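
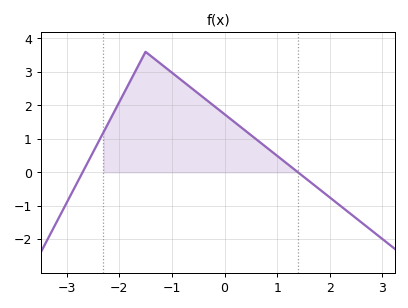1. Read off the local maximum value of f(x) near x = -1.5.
3.6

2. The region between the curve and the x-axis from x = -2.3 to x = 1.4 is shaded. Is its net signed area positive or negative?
positive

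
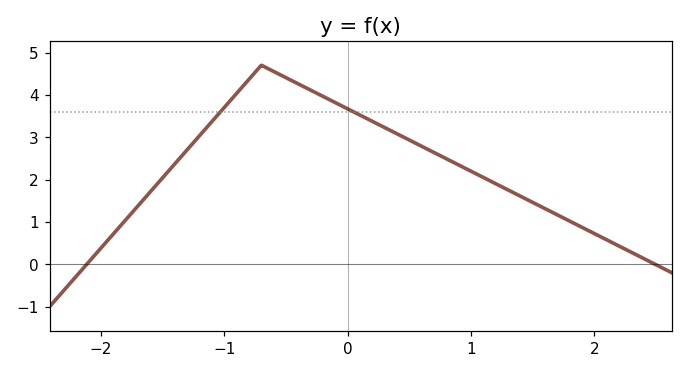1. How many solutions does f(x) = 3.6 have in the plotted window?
2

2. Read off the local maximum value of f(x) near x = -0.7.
4.7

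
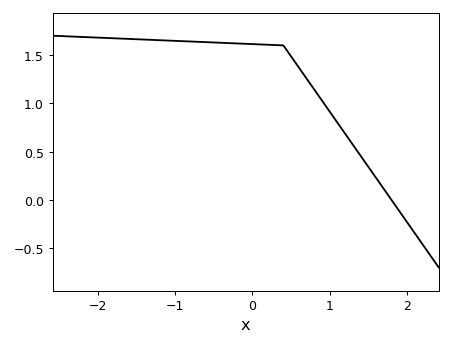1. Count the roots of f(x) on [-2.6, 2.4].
1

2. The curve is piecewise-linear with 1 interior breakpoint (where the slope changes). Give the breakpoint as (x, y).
(0.4, 1.6)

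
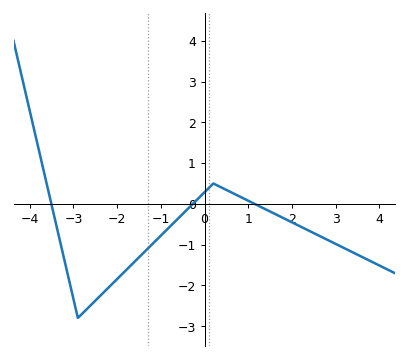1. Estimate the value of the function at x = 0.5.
0.341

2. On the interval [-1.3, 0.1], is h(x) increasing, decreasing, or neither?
increasing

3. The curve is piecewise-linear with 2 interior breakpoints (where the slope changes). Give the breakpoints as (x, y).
(-2.9, -2.8); (0.2, 0.5)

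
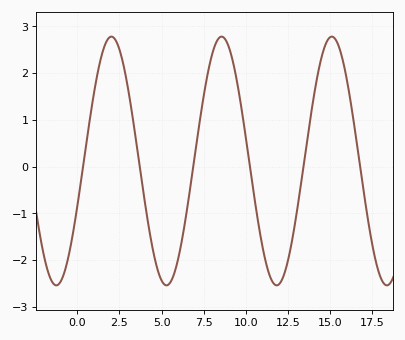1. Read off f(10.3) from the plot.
-0.126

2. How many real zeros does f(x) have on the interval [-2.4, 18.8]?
6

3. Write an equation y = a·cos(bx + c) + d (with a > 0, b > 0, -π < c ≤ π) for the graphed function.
y = 2.66cos(0.96x - 1.94) + 0.12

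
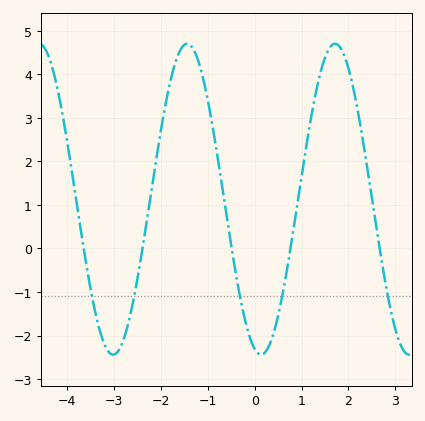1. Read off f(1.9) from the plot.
4.46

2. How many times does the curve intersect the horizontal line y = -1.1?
5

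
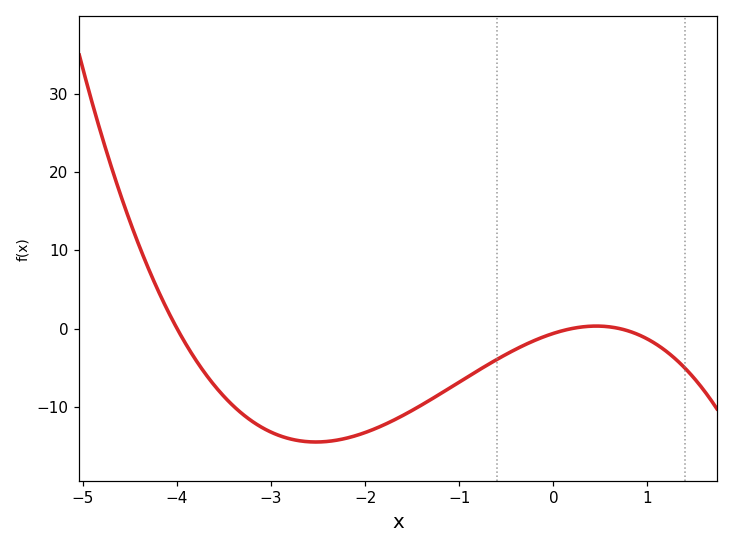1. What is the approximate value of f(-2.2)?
-14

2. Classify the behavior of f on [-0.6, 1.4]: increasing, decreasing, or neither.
neither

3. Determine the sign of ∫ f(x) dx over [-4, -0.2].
negative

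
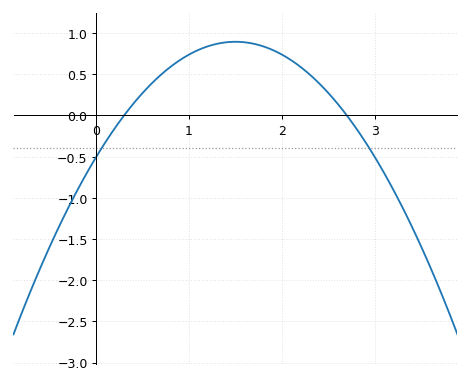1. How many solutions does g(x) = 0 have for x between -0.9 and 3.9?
2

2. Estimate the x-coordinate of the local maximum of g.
1.5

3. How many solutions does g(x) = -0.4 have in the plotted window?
2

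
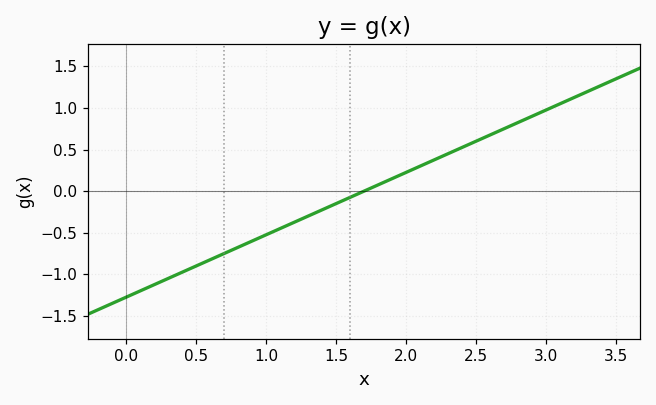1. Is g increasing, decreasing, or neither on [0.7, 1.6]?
increasing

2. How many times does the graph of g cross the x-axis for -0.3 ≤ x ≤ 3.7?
1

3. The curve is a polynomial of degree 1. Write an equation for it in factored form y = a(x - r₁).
y = 0.75(x - 1.7)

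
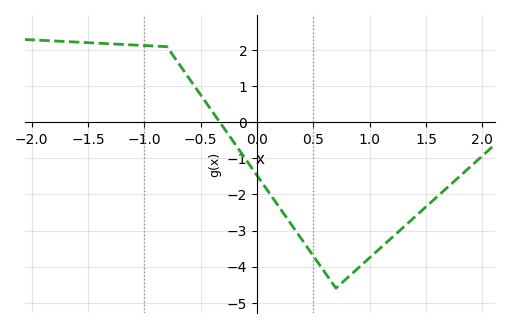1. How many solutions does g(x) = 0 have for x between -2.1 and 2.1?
1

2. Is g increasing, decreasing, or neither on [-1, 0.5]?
decreasing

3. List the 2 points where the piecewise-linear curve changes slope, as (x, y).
(-0.8, 2.1); (0.7, -4.6)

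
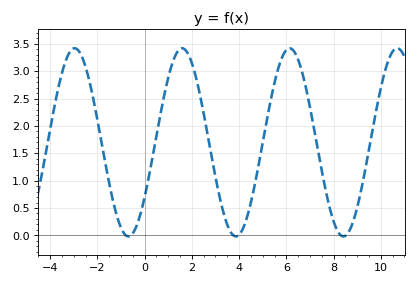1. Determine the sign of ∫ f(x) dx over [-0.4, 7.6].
positive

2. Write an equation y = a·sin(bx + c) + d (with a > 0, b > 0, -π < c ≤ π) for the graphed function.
y = 1.72sin(1.38x - 0.62) + 1.7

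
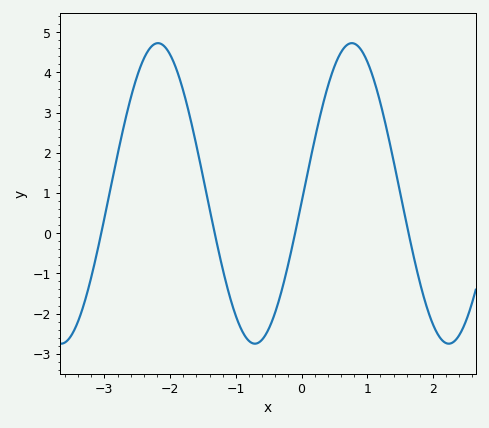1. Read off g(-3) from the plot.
0.369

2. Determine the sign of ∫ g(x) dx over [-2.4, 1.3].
positive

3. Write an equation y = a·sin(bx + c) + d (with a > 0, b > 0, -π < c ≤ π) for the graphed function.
y = 3.74sin(2.13x - 0.06) + 0.99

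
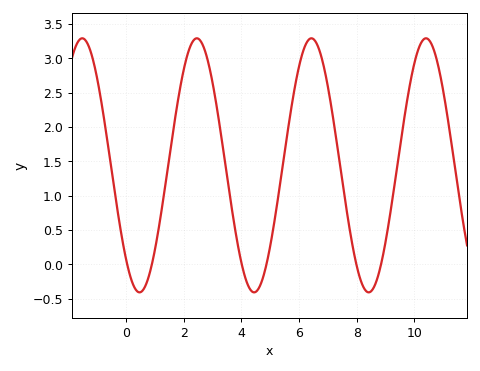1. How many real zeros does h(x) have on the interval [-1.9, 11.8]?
6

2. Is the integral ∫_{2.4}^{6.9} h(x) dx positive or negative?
positive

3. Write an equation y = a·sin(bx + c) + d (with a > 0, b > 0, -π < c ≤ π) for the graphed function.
y = 1.85sin(1.58x - 2.3) + 1.44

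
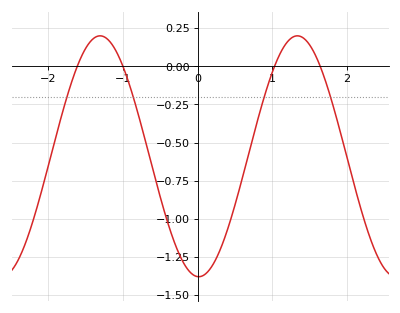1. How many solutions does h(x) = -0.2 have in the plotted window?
4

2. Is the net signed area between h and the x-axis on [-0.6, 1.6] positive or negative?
negative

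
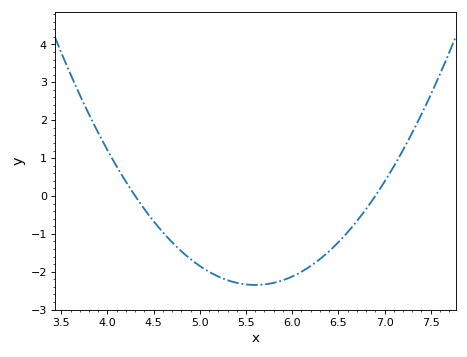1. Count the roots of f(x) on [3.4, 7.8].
2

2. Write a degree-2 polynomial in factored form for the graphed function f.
y = 1.39(x - 4.3)(x - 6.9)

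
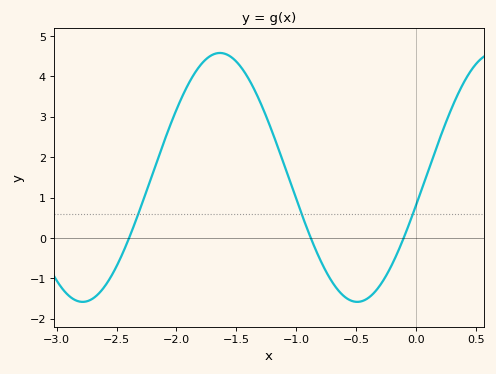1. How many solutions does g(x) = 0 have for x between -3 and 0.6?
3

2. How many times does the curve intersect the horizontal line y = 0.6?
3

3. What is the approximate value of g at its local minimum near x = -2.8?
-1.6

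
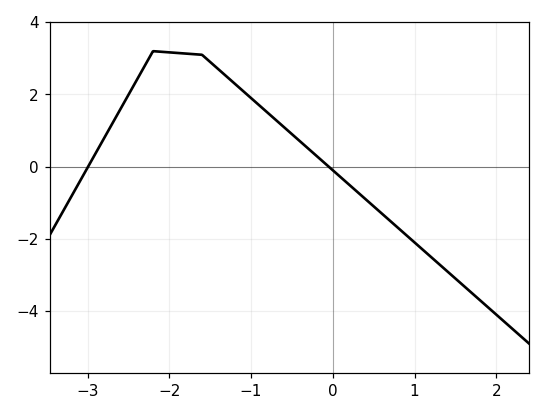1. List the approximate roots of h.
-3, 0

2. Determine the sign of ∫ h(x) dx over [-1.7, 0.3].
positive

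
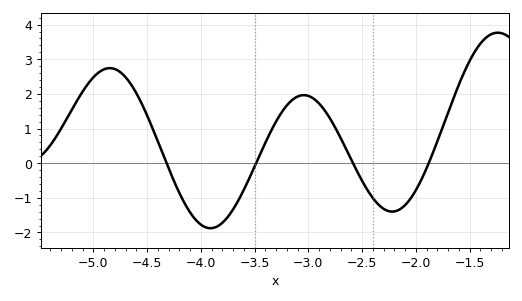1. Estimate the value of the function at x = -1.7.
1.46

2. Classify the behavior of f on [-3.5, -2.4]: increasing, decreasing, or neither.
neither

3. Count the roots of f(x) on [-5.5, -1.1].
4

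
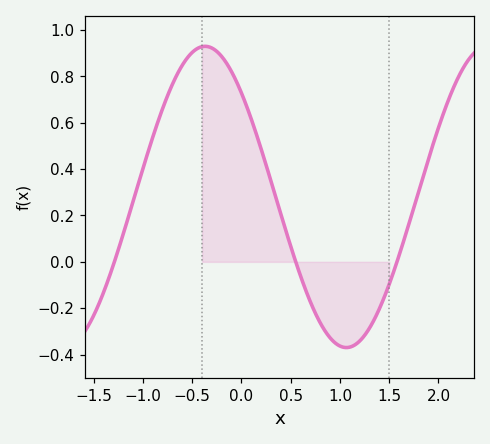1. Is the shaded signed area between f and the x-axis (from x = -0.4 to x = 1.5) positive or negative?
positive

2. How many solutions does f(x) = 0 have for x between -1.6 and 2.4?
3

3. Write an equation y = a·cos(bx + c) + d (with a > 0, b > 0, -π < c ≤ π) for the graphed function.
y = 0.65cos(2.2x + 0.81) + 0.28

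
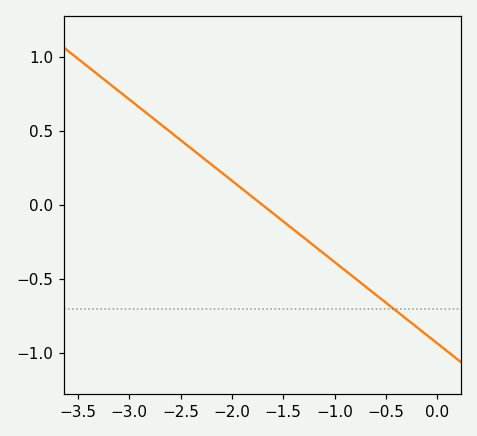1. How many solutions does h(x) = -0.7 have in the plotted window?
1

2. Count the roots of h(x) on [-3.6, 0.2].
1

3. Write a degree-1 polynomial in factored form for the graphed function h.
y = -0.55(x + 1.7)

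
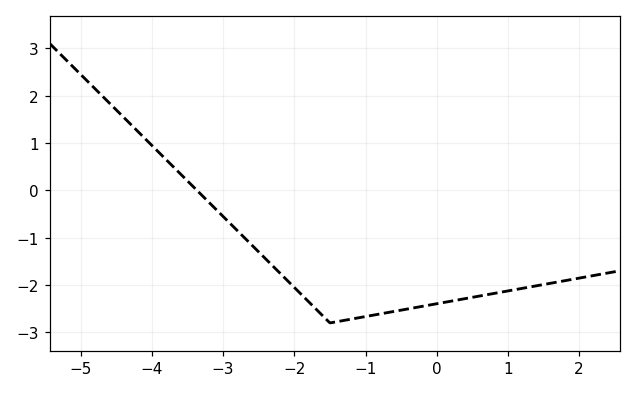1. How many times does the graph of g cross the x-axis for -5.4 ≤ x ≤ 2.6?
1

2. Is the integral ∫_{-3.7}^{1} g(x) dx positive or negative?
negative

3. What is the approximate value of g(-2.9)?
-0.7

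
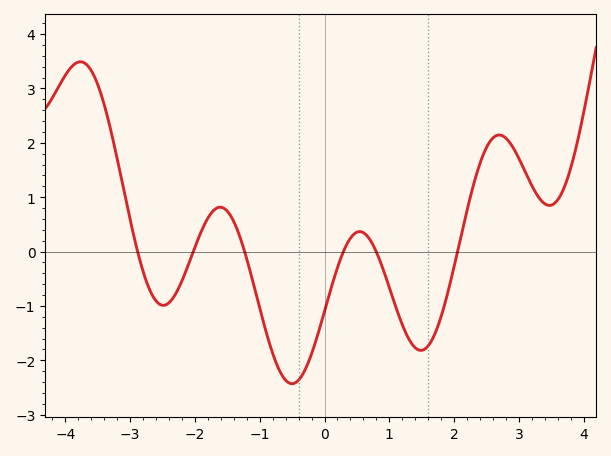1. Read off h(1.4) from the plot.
-1.77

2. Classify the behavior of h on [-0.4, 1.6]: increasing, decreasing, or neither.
neither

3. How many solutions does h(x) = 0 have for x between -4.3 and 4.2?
6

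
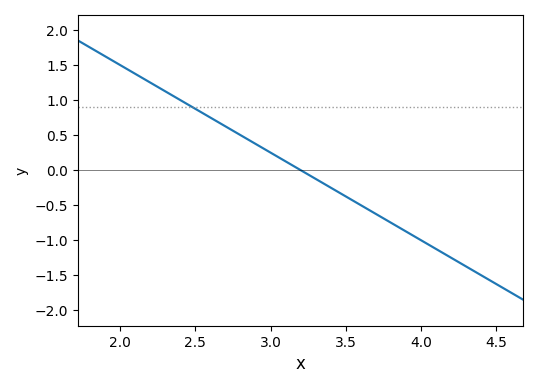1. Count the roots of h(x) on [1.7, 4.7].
1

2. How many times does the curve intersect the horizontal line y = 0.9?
1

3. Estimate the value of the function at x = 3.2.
0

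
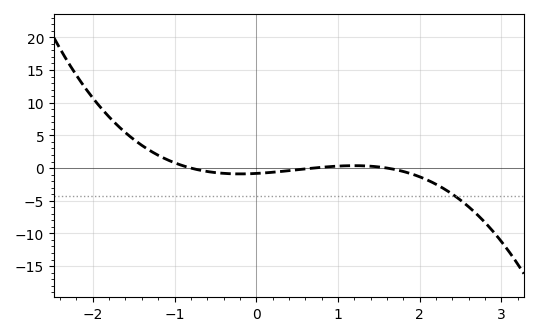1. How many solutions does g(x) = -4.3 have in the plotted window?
1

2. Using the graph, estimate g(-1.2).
2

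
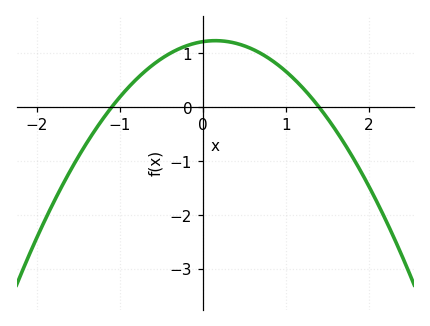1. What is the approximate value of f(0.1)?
1.23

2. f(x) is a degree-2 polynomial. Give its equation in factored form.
y = -0.79(x + 1.1)(x - 1.4)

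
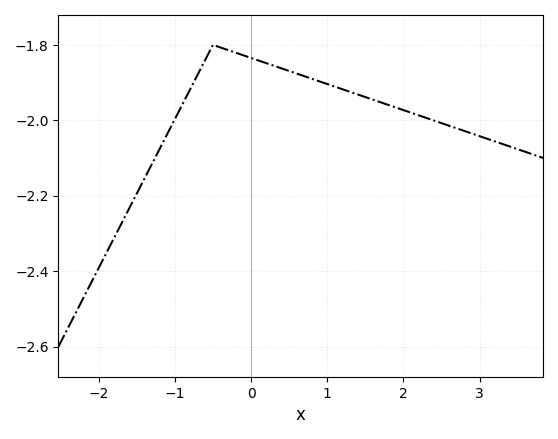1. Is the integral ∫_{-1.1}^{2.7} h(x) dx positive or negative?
negative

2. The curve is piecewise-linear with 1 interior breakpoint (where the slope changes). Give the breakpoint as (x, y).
(-0.5, -1.8)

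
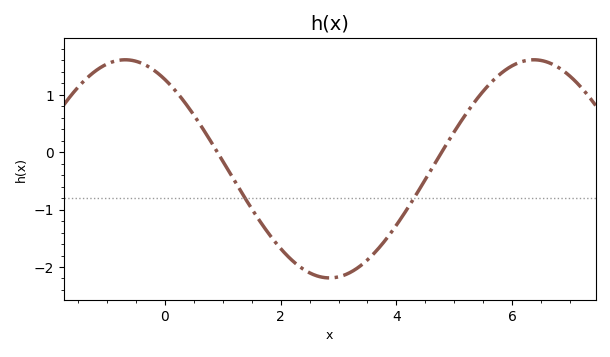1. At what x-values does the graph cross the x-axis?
1, 4.8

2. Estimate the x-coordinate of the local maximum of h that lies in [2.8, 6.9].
6.4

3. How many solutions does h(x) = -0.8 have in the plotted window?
2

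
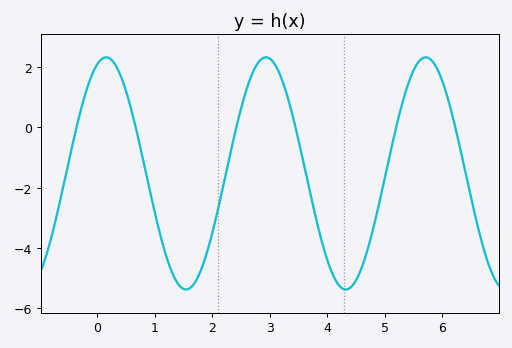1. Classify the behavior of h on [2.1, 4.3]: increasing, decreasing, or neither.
neither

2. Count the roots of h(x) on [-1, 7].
6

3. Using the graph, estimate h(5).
-1.71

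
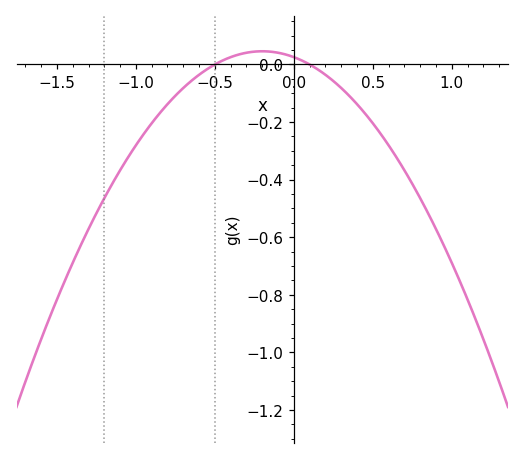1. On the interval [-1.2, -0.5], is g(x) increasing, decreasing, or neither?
increasing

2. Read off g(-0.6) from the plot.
-0.036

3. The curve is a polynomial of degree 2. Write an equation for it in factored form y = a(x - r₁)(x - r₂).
y = -0.51(x + 0.5)(x - 0.1)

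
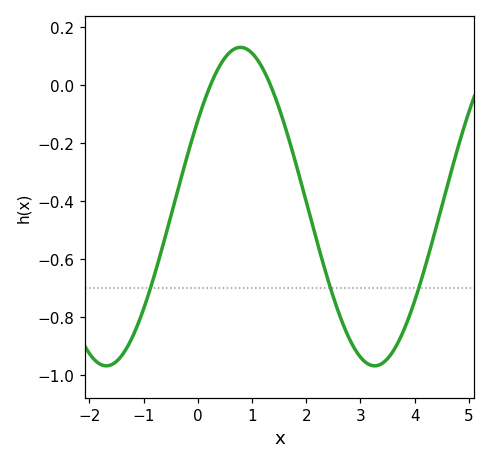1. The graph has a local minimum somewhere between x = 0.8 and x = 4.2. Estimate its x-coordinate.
3.3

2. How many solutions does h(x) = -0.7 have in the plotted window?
3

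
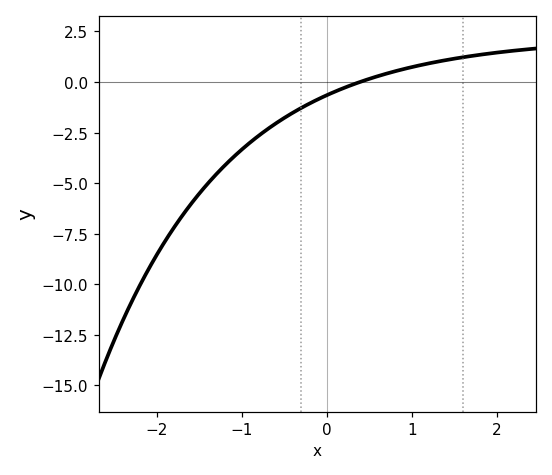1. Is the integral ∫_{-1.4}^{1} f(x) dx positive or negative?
negative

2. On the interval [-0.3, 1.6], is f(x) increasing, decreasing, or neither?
increasing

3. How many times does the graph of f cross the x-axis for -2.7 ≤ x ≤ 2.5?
1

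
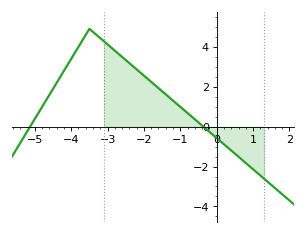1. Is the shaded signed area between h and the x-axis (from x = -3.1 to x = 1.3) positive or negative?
positive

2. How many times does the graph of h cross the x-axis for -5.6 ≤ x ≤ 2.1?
2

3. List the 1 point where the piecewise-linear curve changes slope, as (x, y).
(-3.5, 4.9)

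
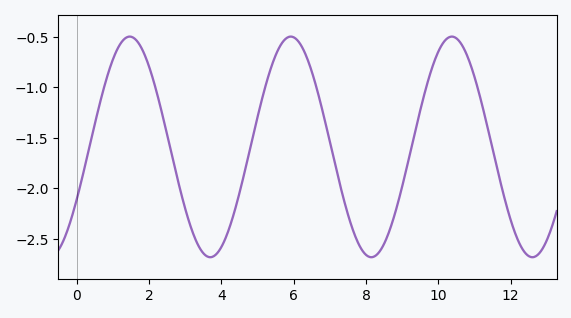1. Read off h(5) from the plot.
-1.29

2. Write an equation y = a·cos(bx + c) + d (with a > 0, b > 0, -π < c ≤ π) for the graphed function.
y = 1.09cos(1.41x - 2.06) - 1.59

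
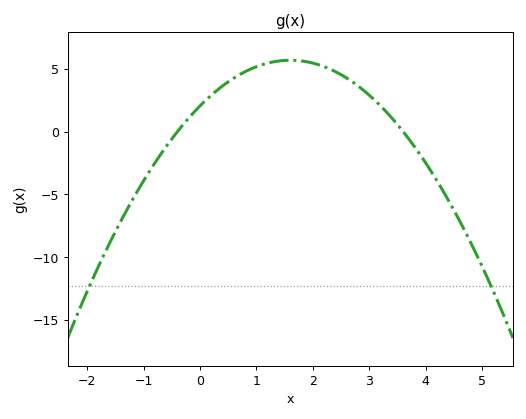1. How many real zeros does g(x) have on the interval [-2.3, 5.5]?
2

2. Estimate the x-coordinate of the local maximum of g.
1.6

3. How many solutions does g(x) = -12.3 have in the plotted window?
2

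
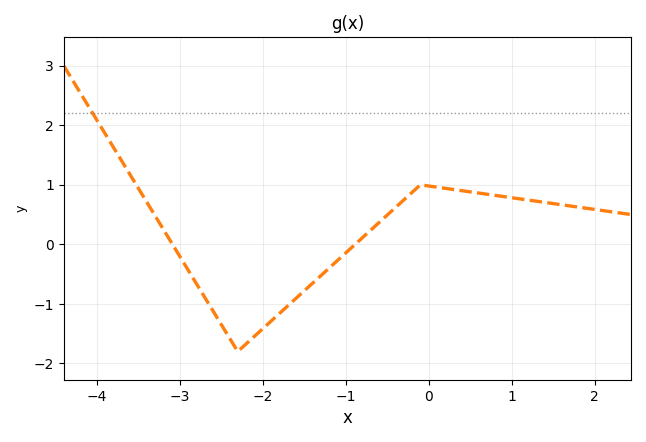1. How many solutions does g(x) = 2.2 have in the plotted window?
1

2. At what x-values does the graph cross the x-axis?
-3.09, -0.886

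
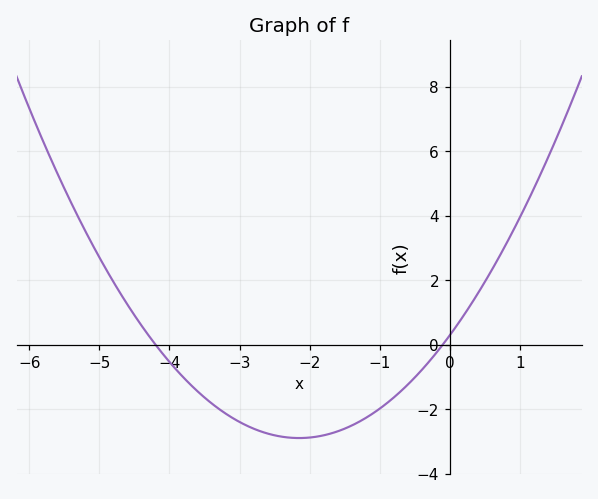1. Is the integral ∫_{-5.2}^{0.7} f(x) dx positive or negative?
negative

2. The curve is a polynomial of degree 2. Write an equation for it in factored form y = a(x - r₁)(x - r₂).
y = 0.69(x + 4.2)(x + 0.1)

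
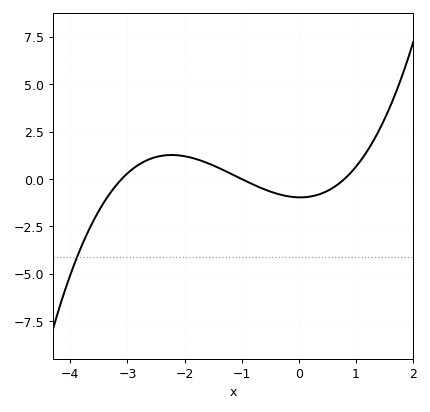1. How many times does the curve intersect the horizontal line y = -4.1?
1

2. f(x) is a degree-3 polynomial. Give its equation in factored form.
y = 0.39(x + 3.1)(x + 1)(x - 0.8)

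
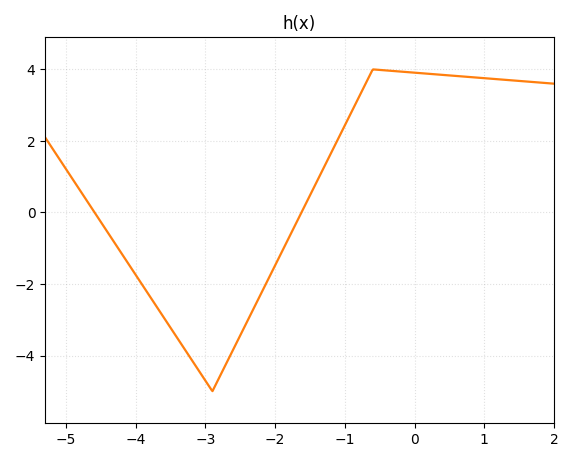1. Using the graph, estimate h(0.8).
3.78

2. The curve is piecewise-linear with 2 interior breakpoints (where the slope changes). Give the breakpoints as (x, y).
(-2.9, -5); (-0.6, 4)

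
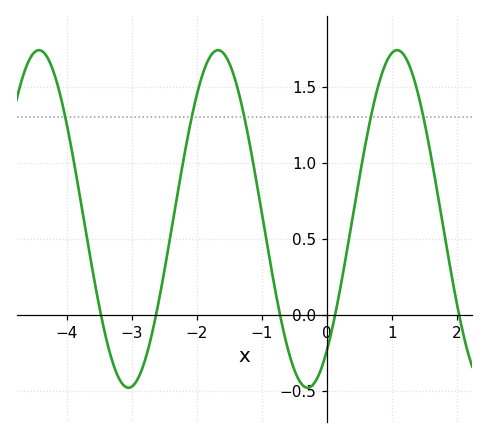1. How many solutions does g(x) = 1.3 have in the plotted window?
5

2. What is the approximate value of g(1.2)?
1.7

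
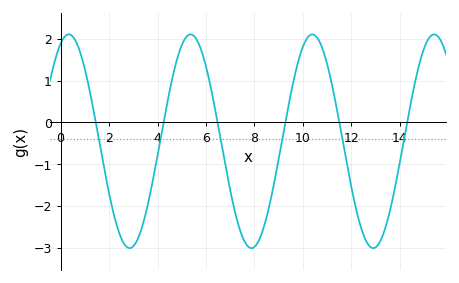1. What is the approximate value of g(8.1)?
-2.9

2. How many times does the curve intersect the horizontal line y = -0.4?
6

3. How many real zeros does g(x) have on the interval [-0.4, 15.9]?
6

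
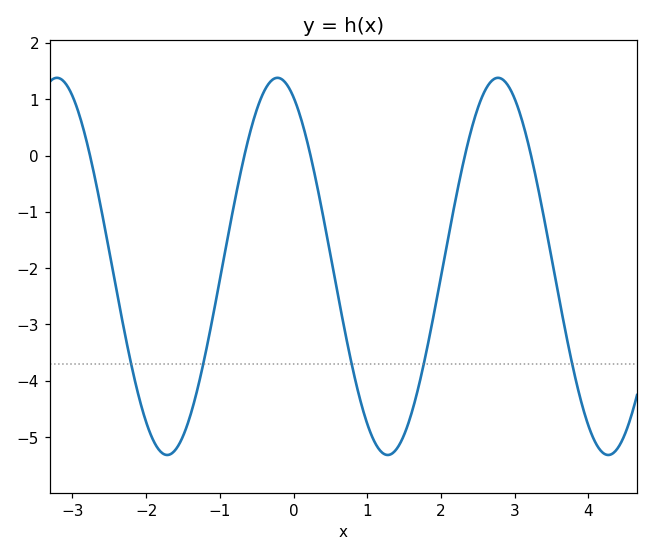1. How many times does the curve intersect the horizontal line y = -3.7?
5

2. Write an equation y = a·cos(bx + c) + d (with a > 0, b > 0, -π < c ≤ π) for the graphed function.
y = 3.35cos(2.1x + 0.46) - 1.97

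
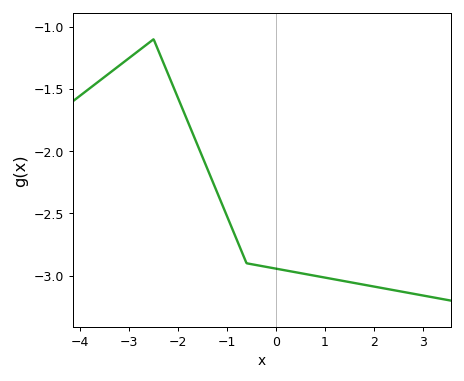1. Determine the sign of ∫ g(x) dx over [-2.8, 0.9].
negative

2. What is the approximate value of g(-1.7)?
-1.86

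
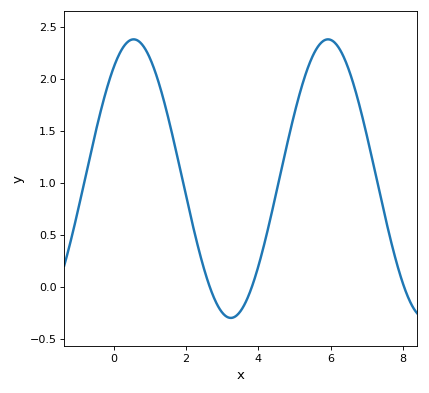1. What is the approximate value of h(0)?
2.11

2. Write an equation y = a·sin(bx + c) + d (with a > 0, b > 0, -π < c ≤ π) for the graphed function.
y = 1.34sin(1.17x + 0.92) + 1.04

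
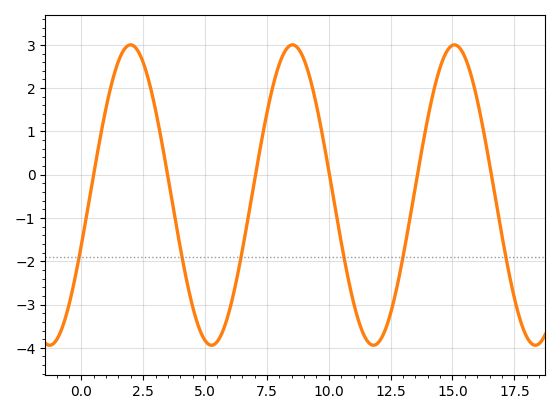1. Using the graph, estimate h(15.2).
3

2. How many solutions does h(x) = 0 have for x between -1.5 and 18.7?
6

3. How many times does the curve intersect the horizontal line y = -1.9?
6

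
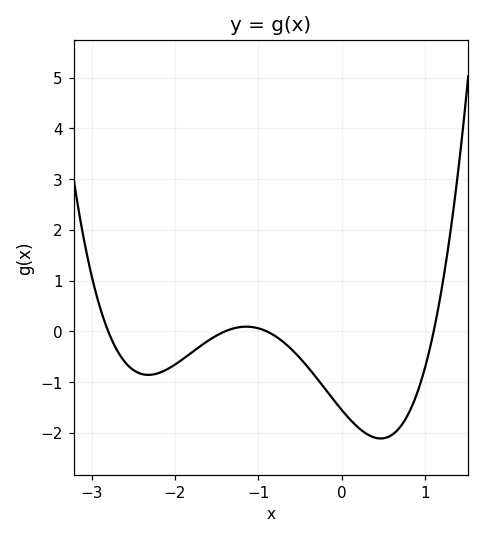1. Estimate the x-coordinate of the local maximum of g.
-1.1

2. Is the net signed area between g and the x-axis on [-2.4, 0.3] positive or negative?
negative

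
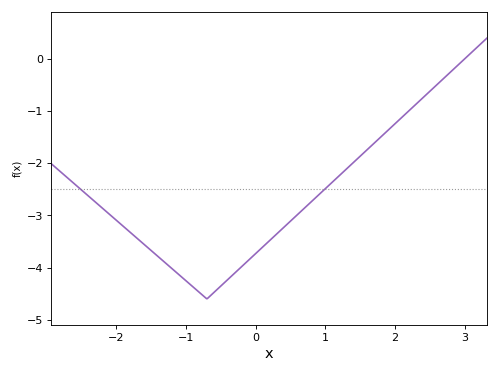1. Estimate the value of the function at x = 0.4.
-3.2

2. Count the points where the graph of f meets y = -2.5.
2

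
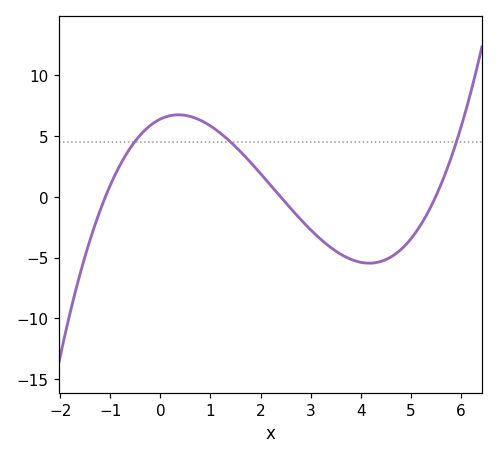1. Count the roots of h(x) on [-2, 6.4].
3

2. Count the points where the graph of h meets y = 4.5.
3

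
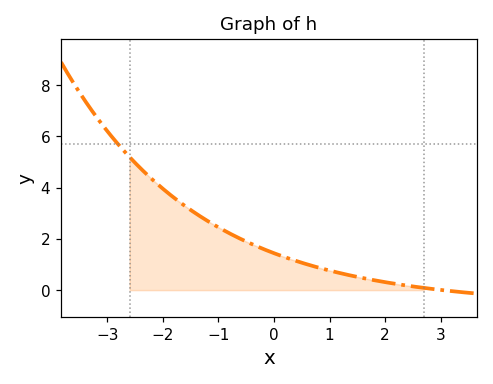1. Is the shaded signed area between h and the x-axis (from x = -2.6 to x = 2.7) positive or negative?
positive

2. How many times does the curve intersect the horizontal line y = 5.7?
1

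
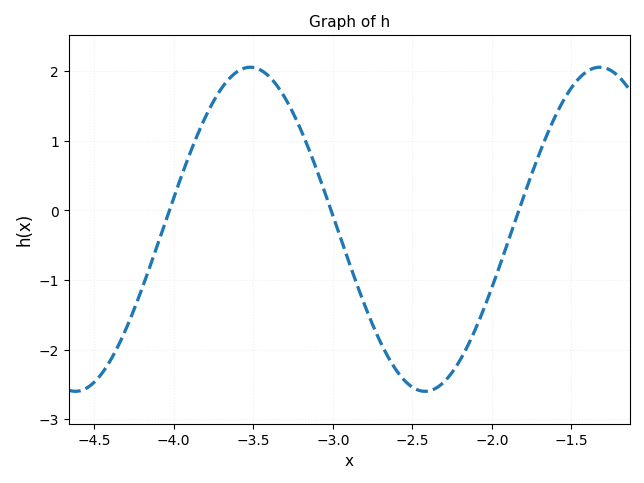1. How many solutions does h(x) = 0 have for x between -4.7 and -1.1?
3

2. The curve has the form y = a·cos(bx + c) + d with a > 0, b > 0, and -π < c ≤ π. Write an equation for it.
y = 2.33cos(2.86x - 2.5) - 0.27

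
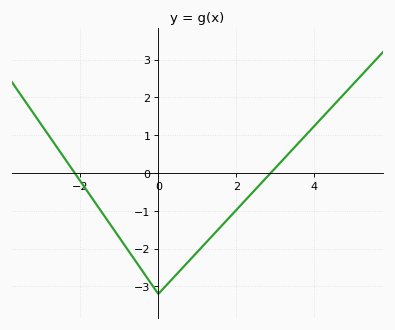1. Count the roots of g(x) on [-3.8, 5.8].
2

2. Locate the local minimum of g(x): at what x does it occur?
0.002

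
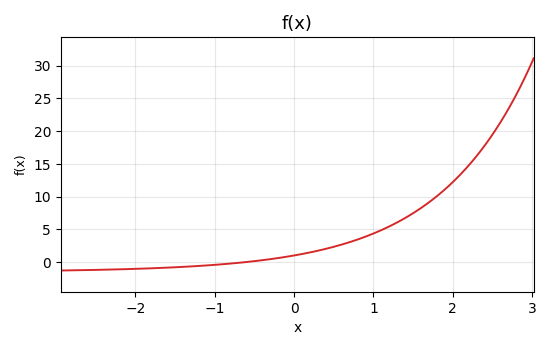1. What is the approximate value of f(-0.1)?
1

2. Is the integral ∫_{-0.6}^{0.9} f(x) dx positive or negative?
positive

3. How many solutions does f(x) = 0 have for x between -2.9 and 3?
1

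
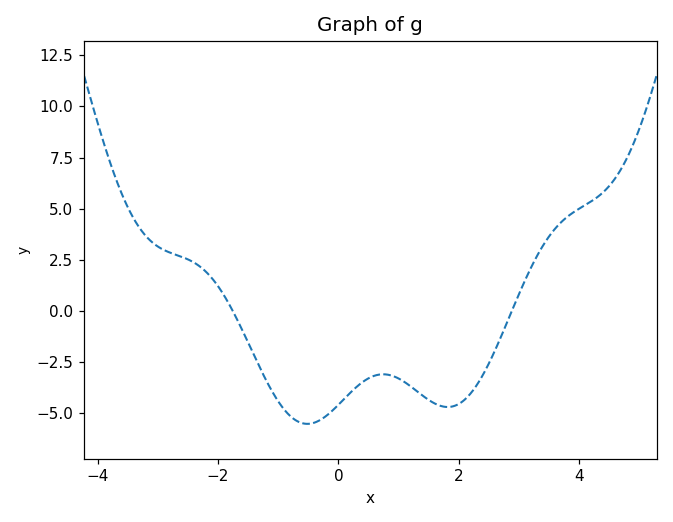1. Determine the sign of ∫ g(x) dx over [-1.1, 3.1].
negative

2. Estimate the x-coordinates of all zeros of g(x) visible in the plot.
-1.8, 2.8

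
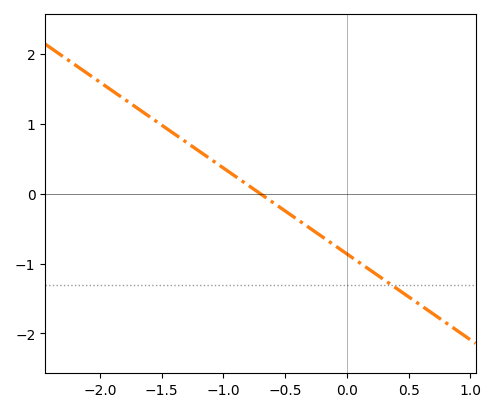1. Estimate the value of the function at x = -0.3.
-0.492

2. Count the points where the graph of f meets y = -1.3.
1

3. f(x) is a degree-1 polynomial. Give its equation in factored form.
y = -1.23(x + 0.7)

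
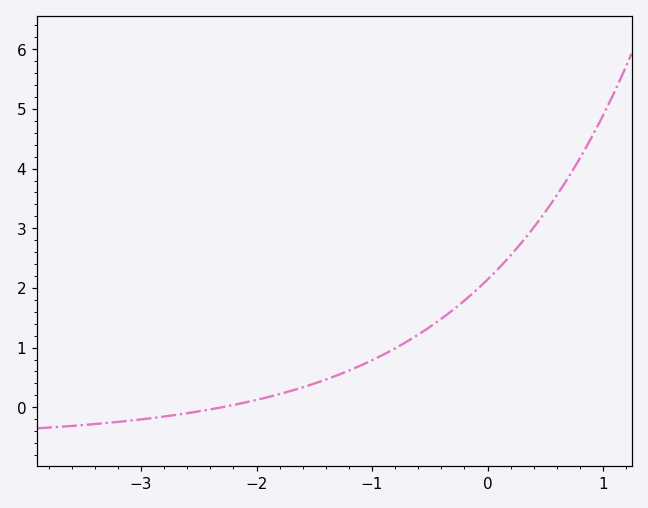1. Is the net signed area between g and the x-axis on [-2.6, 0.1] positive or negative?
positive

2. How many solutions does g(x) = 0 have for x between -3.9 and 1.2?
1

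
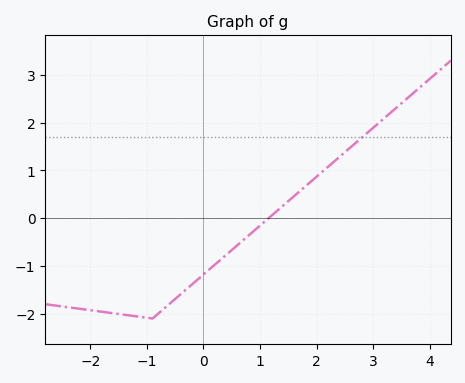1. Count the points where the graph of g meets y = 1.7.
1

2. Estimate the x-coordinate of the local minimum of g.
-0.9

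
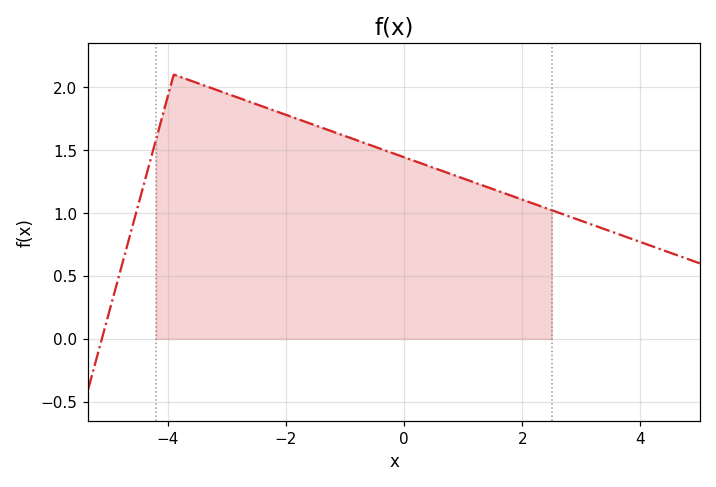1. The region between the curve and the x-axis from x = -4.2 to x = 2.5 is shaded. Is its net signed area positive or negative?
positive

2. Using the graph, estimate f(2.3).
1.05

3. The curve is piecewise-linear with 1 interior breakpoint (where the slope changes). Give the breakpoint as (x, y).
(-3.9, 2.1)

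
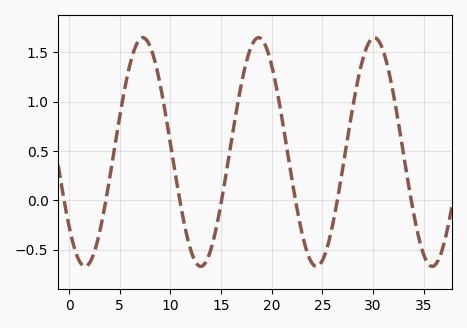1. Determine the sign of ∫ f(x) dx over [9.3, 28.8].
positive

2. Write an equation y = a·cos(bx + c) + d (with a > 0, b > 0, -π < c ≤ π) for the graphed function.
y = 1.16cos(0.55x + 2.3) + 0.49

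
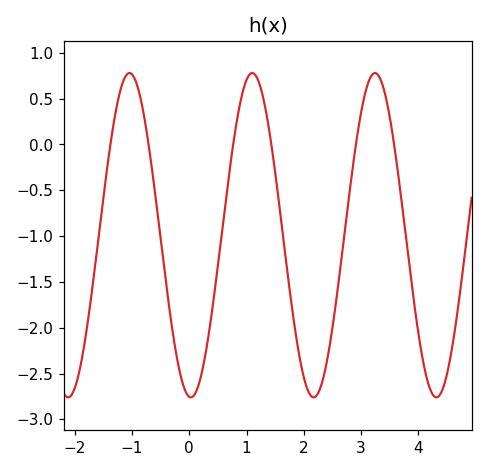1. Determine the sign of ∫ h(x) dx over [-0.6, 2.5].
negative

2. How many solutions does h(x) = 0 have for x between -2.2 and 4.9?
6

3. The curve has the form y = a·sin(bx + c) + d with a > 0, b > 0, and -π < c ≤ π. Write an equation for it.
y = 1.77sin(2.9x - 1.7) - 0.99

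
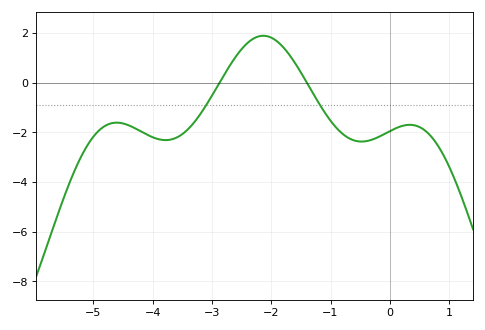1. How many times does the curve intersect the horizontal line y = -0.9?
2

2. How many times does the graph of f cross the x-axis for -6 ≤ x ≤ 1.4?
2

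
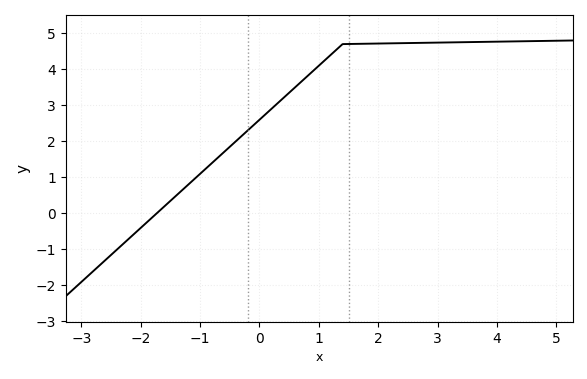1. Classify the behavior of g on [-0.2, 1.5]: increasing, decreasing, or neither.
increasing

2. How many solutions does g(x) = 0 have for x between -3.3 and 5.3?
1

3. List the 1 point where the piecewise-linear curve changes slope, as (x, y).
(1.4, 4.7)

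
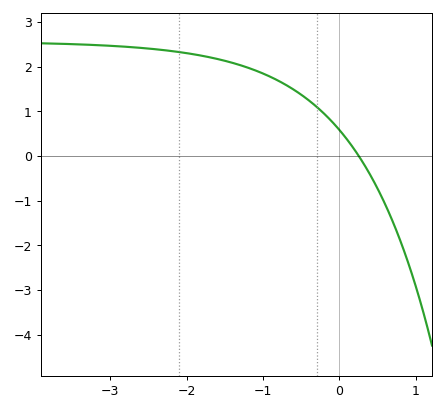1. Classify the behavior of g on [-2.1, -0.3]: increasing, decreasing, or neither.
decreasing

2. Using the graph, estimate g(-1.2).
2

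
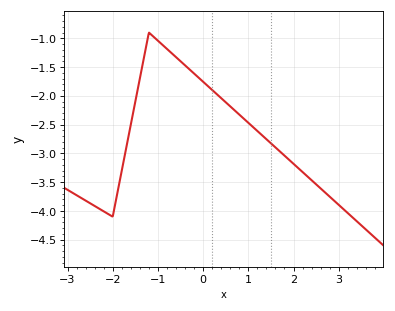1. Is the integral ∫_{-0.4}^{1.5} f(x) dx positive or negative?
negative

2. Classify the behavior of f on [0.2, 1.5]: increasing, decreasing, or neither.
decreasing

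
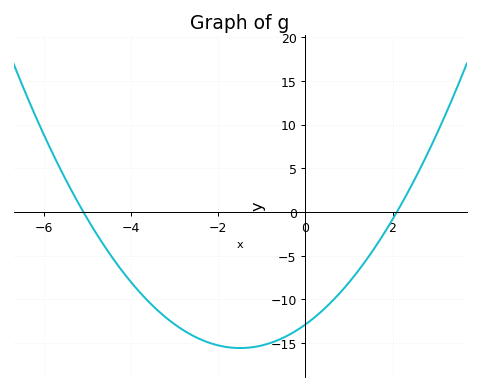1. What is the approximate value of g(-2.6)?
-14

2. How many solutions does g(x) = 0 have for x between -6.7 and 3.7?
2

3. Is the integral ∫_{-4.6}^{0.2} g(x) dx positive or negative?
negative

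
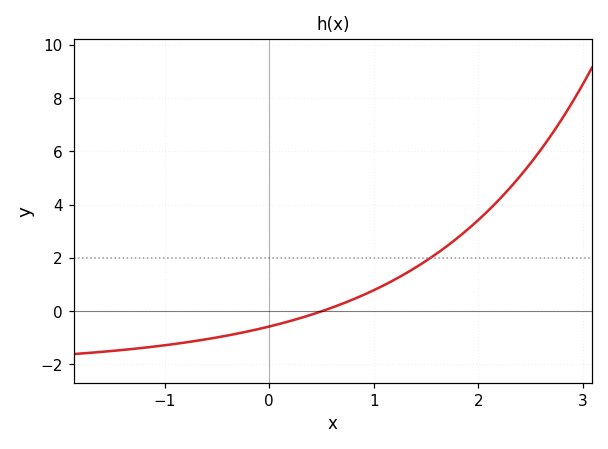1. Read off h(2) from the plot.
3.4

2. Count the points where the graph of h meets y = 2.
1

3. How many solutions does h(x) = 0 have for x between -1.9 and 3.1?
1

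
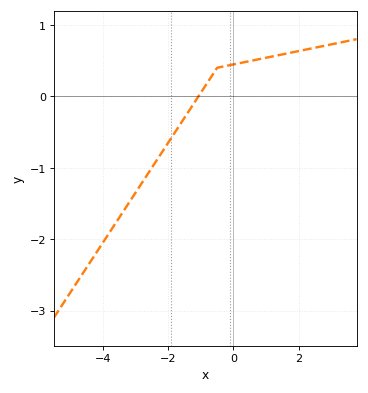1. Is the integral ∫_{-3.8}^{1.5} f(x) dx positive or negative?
negative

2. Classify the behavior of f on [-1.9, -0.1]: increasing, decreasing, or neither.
increasing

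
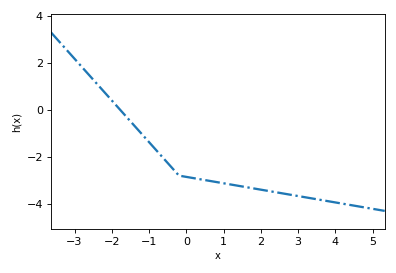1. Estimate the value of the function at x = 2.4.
-3.6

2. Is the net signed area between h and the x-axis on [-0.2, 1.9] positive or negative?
negative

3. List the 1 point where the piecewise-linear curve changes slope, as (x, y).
(-0.2, -2.8)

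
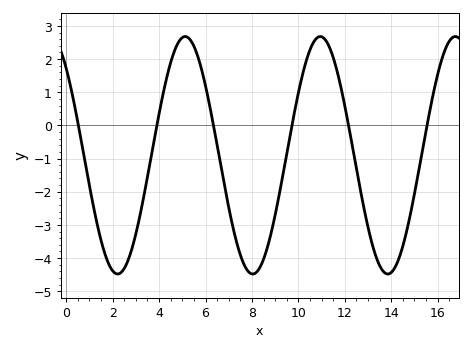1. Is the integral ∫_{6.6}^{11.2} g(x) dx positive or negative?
negative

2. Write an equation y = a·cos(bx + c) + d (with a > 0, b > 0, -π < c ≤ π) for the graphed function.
y = 3.58cos(1.1x + 0.75) - 0.9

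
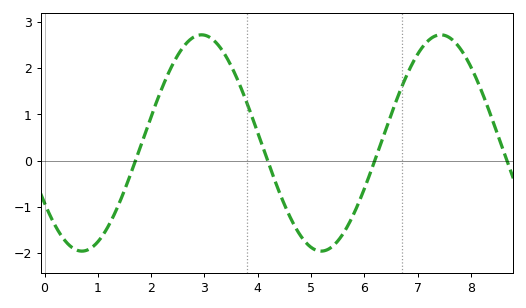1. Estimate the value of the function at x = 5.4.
-1.86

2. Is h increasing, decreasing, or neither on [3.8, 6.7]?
neither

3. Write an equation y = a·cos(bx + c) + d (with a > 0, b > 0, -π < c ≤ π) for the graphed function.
y = 2.34cos(1.4x + 2.16) + 0.38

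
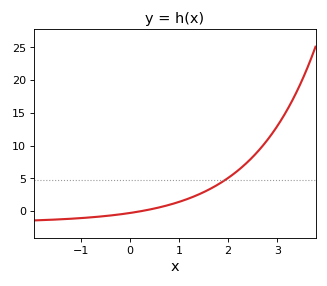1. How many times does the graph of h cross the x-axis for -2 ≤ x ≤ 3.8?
1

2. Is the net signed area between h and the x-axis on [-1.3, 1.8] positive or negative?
positive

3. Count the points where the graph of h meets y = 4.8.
1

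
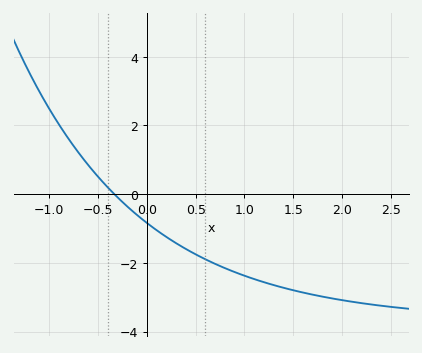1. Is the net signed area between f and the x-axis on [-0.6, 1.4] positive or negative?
negative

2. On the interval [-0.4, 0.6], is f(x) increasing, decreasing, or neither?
decreasing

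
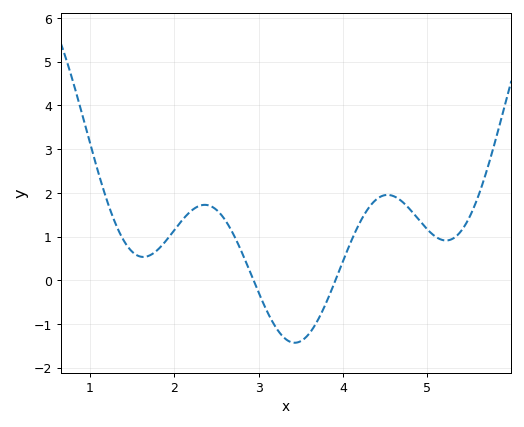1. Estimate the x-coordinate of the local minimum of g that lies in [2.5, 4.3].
3.4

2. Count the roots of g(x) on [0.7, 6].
2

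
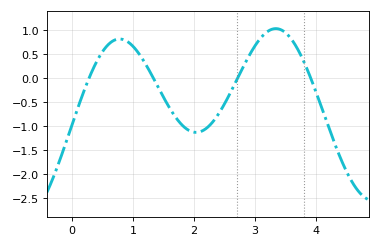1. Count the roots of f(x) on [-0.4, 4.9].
4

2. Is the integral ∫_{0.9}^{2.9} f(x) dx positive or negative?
negative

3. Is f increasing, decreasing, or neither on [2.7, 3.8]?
neither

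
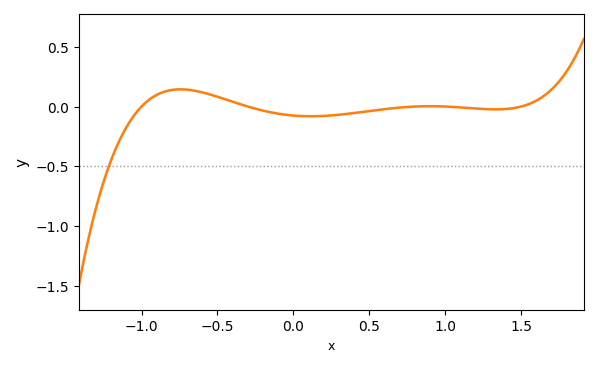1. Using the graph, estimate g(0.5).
-0.038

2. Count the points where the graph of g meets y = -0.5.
1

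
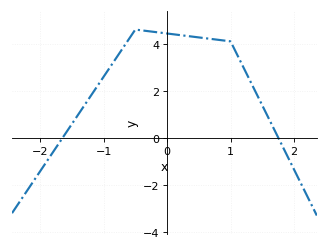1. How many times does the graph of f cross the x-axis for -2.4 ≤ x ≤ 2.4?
2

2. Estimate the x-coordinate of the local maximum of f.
-0.5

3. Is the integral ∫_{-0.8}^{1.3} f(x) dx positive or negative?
positive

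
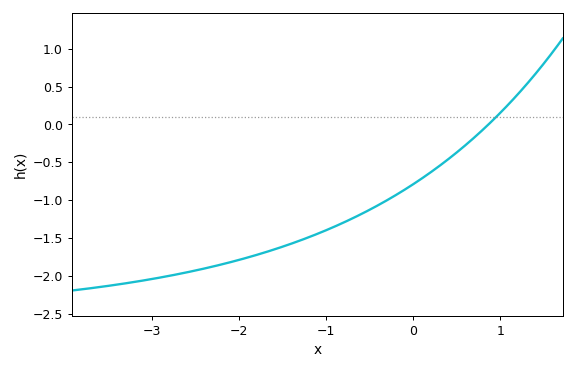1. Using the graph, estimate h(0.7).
-0.15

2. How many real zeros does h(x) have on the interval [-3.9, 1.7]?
1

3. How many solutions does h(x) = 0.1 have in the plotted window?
1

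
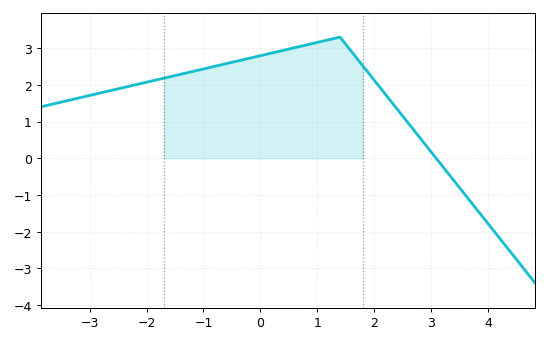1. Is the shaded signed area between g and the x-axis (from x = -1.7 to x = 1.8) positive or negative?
positive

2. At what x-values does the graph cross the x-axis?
3.09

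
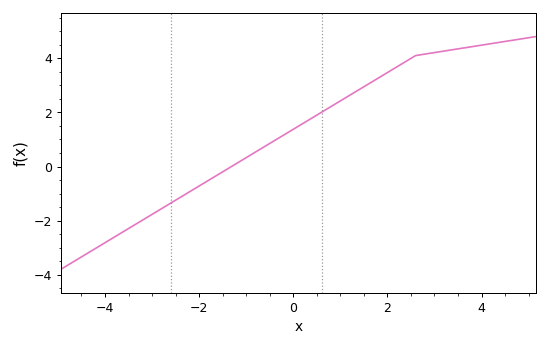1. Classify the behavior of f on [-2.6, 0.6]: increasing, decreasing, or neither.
increasing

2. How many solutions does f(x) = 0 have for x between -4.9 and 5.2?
1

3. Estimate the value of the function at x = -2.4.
-1.2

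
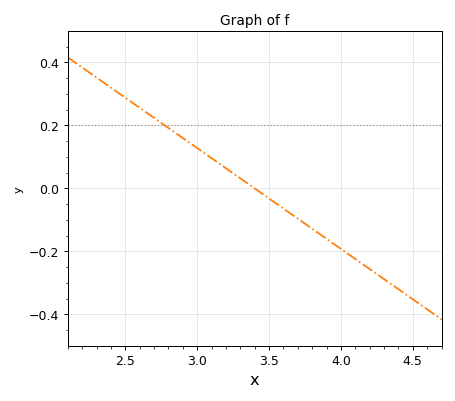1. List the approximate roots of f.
3.4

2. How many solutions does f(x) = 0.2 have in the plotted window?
1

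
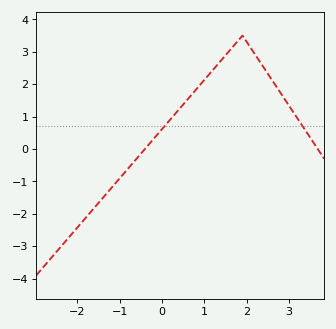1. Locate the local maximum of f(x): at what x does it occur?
1.9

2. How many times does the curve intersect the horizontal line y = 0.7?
2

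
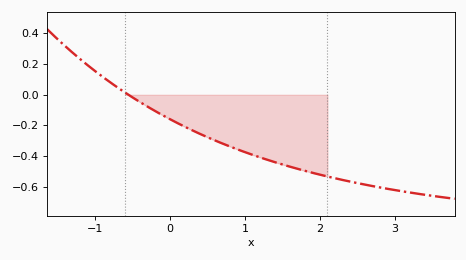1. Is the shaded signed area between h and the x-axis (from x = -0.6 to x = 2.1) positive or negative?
negative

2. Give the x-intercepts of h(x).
-0.556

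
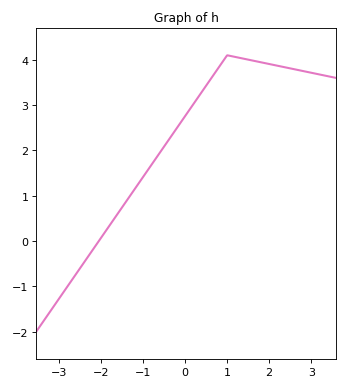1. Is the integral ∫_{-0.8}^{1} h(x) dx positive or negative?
positive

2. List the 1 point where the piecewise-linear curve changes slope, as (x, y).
(1, 4.1)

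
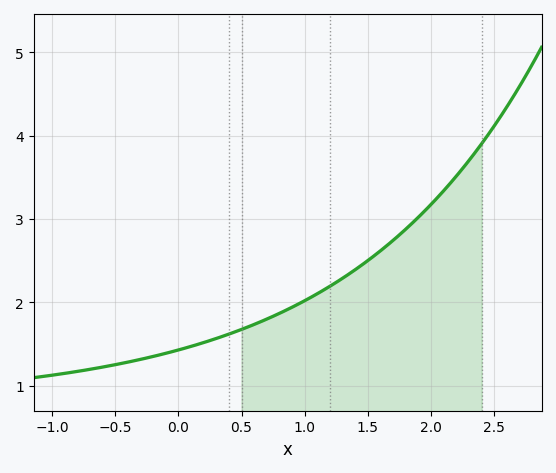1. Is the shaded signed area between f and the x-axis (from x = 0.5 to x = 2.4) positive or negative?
positive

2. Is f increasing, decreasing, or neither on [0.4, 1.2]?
increasing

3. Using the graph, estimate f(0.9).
1.94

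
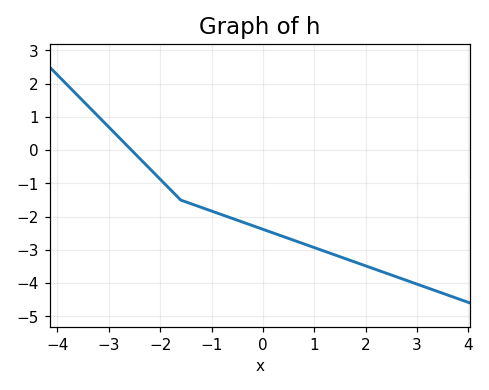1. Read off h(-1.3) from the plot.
-1.67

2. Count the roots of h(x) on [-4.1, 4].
1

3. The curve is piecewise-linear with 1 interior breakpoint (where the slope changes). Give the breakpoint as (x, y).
(-1.6, -1.5)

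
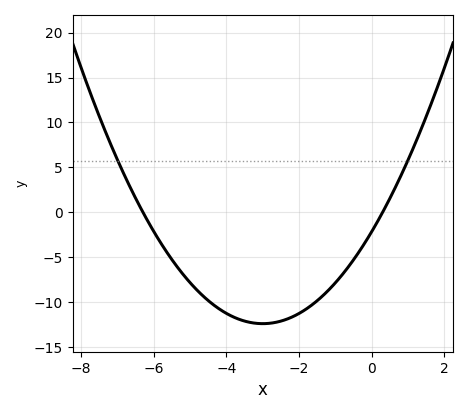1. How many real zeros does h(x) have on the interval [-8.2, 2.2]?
2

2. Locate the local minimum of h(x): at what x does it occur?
-3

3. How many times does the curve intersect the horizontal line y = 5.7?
2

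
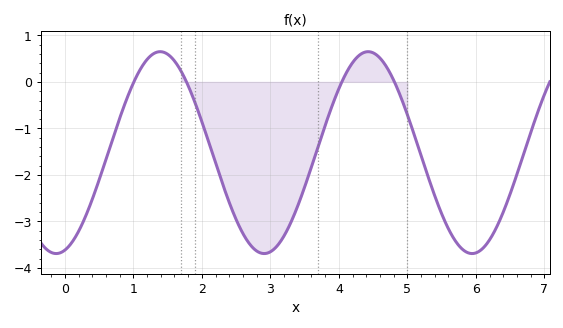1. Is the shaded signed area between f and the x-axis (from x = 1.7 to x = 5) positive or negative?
negative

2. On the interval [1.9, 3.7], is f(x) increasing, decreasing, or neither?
neither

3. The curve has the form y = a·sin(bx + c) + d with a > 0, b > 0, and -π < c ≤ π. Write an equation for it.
y = 2.17sin(2.07x - 1.31) - 1.52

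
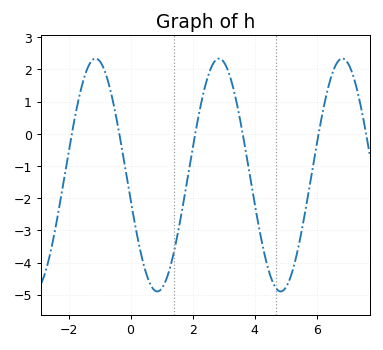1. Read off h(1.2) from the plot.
-4.39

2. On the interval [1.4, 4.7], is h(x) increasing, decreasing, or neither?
neither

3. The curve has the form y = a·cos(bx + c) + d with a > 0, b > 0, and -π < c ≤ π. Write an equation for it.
y = 3.62cos(1.58x + 1.78) - 1.28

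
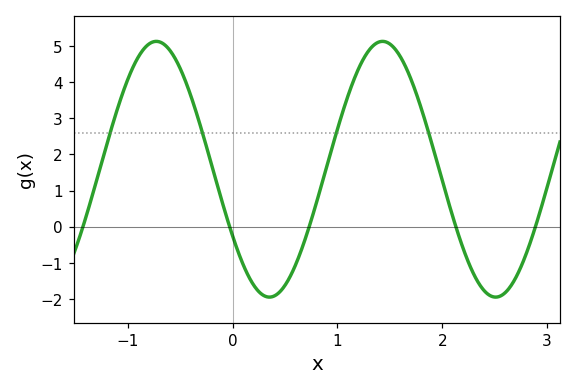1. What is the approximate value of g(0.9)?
1.7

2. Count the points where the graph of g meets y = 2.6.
4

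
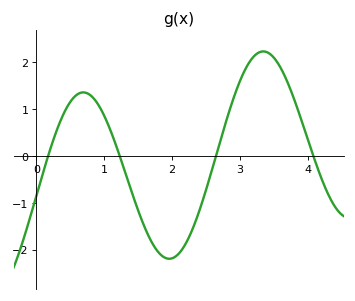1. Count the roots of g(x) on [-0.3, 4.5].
4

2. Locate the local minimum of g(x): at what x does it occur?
1.96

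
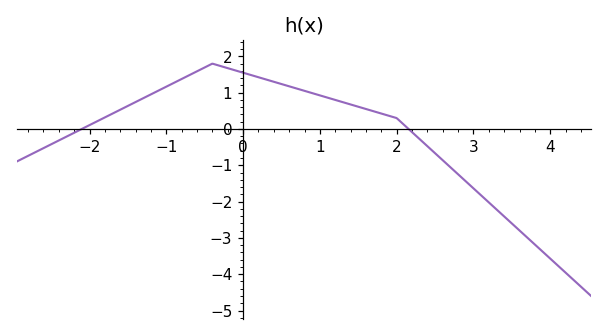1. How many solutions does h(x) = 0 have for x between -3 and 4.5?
2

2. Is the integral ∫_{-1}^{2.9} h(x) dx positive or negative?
positive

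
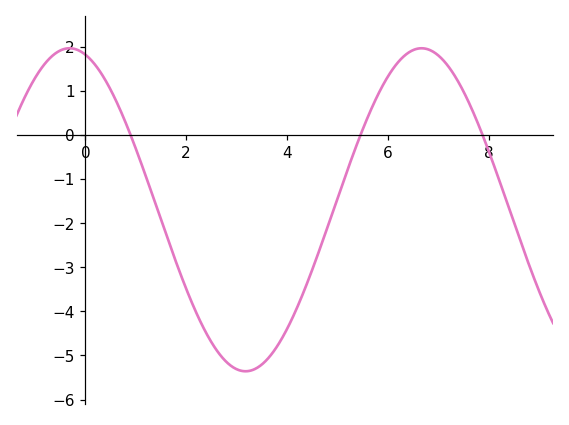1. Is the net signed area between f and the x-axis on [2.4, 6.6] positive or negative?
negative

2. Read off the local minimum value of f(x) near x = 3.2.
-5.36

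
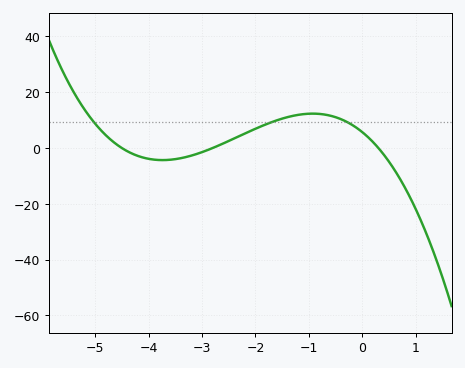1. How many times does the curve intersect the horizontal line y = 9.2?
3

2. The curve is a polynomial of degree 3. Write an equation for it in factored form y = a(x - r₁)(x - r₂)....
y = -1.5(x + 4.5)(x + 2.8)(x - 0.3)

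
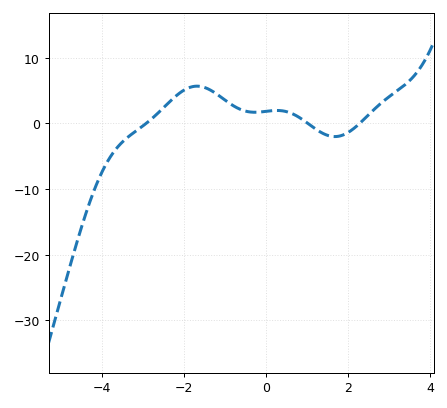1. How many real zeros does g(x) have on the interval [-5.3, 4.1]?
3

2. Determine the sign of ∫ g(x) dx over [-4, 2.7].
positive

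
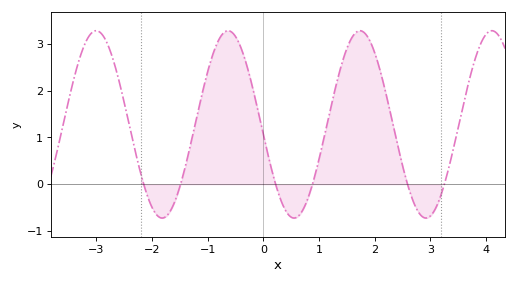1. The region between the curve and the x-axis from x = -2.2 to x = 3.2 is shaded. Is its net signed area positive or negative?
positive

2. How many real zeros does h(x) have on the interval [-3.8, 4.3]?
6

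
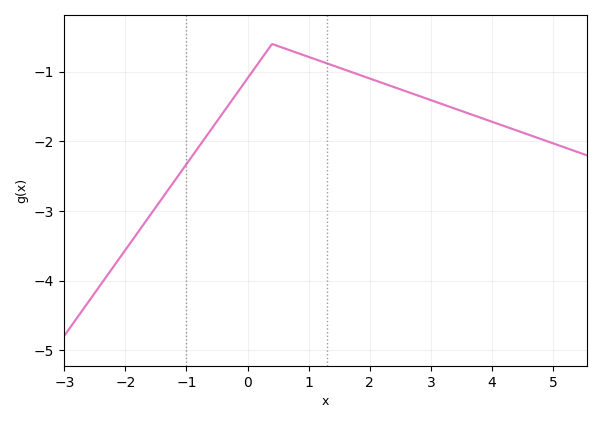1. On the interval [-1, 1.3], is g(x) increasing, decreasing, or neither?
neither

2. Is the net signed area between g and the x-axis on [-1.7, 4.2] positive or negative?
negative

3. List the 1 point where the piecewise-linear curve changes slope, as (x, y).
(0.4, -0.6)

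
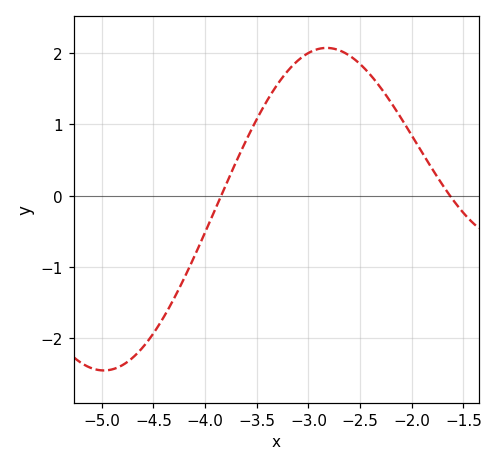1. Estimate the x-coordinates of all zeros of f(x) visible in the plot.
-3.8, -1.6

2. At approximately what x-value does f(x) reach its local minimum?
-5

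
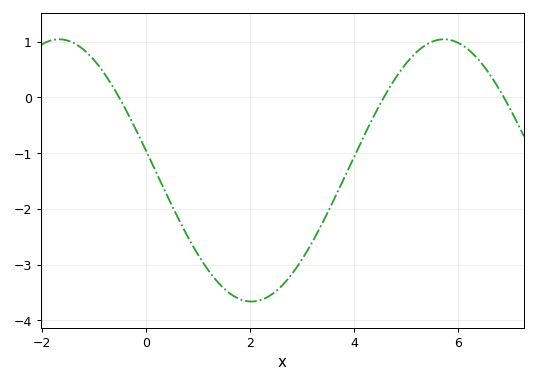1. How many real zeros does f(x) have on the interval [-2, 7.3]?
3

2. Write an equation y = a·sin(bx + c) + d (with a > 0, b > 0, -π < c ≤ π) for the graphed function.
y = 2.35sin(0.85x + 2.99) - 1.31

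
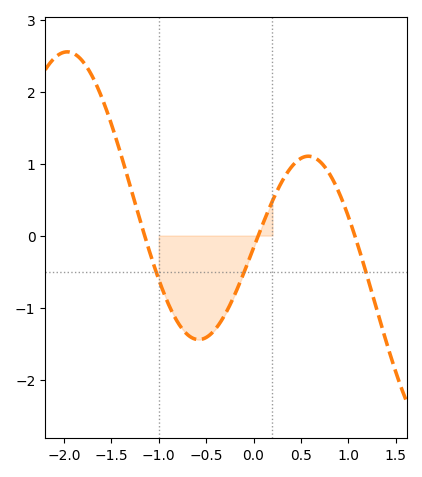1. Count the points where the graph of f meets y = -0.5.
3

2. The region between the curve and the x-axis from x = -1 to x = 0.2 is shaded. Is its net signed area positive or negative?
negative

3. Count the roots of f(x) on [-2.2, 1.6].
3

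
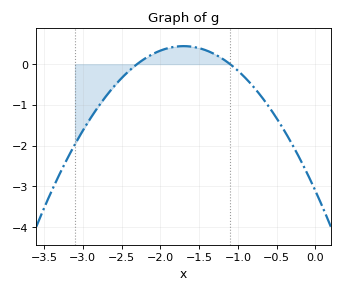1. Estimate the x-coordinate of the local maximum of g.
-1.7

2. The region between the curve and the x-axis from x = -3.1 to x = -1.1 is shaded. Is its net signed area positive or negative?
negative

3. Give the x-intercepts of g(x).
-2.3, -1.1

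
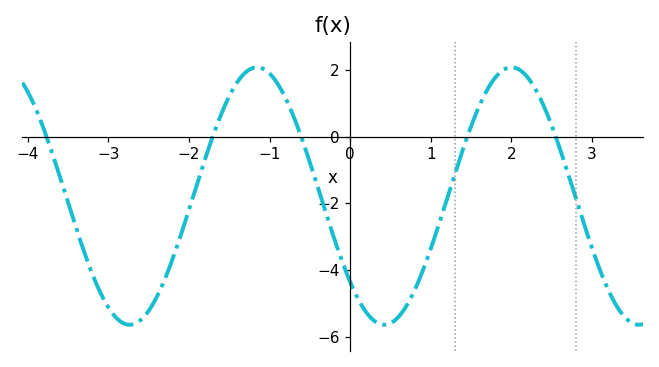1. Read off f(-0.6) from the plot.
0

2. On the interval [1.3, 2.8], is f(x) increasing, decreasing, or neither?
neither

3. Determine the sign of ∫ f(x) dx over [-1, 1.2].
negative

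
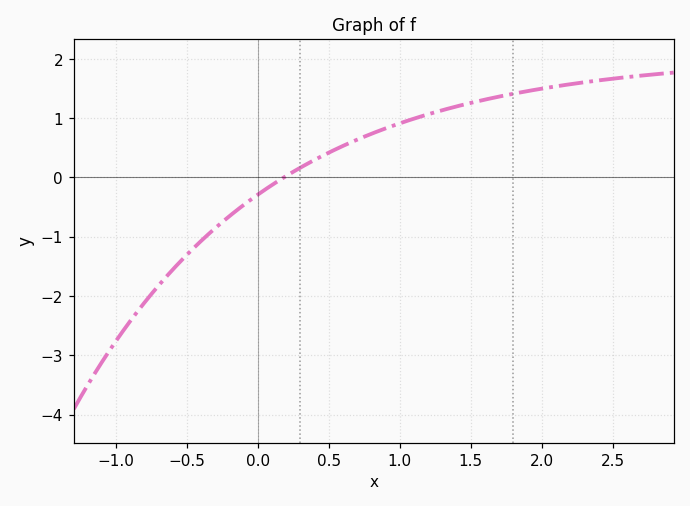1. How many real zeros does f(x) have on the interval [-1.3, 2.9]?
1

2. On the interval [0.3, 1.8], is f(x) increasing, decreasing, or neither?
increasing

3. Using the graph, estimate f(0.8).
0.7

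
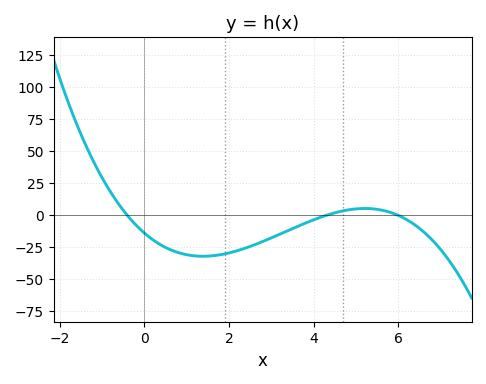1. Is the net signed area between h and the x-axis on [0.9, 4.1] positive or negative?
negative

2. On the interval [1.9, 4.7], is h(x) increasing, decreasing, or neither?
increasing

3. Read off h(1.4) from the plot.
-31.9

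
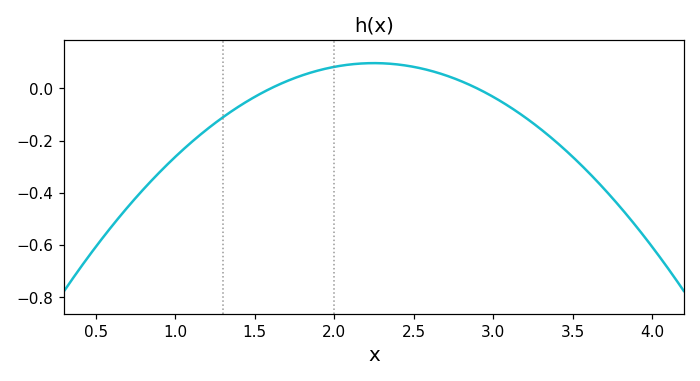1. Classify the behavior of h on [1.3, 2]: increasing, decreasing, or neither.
increasing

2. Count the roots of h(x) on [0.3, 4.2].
2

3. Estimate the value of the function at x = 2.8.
0.02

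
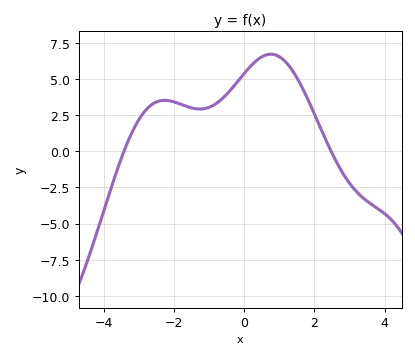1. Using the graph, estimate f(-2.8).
2.87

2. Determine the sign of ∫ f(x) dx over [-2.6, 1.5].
positive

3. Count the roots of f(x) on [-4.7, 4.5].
2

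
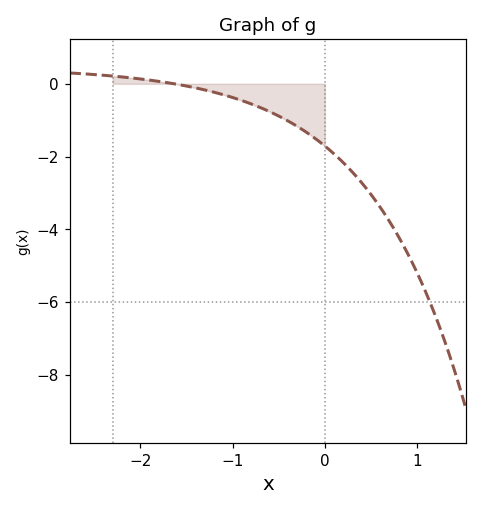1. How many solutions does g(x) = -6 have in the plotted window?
1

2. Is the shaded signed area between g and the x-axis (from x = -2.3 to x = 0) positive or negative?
negative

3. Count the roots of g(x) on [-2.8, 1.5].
1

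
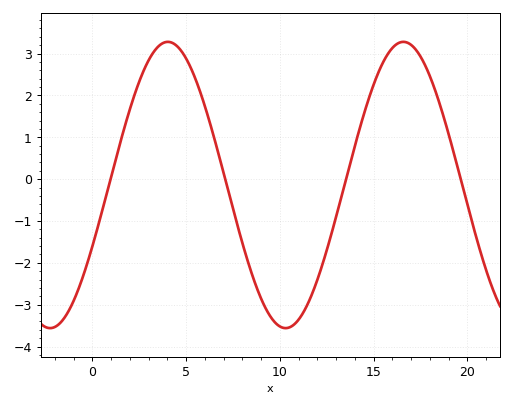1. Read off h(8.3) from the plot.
-1.98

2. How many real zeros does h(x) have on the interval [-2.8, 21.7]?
4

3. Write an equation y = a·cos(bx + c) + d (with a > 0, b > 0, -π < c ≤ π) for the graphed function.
y = 3.42cos(0.5x - 2.01) - 0.14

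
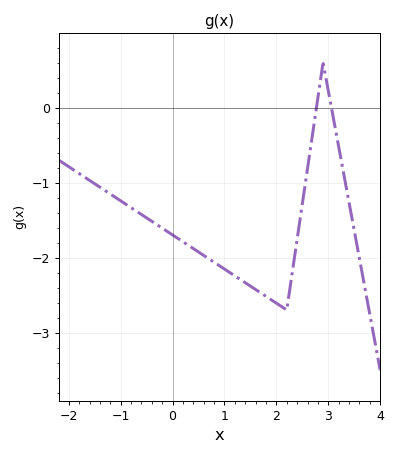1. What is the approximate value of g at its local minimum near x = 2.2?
-2.7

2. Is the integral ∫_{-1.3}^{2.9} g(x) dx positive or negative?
negative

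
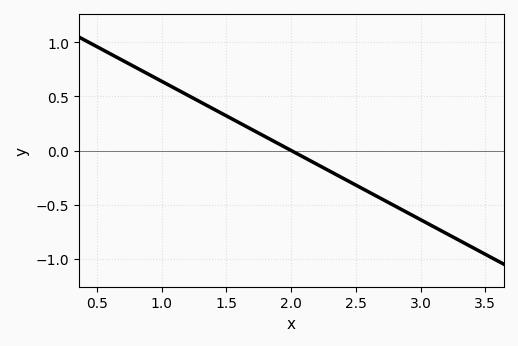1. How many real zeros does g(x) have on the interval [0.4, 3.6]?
1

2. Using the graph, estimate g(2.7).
-0.448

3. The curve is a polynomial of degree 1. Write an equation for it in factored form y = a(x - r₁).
y = -0.64(x - 2)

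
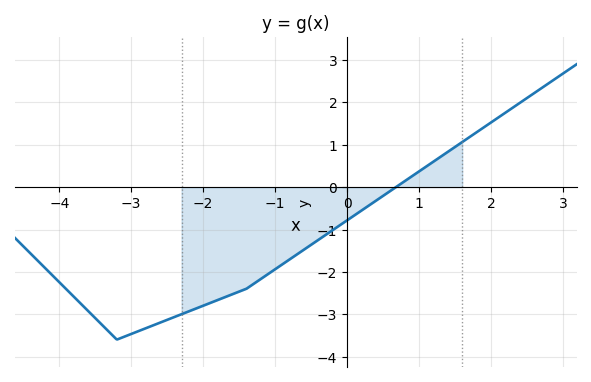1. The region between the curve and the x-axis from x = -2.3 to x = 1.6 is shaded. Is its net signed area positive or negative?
negative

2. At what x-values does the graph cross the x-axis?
0.678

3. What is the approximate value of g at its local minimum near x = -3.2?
-3.6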